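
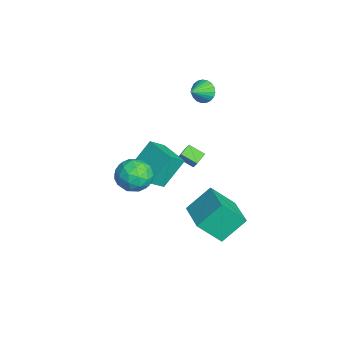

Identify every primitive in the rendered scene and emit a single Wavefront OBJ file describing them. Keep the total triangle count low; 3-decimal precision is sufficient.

v -3.94 0.493 -1.022
v -3.472 0.654 -0.356
v -3.527 1.313 -1.51
v -3.059 1.474 -0.844
v -3.361 0.026 -1.316
v -2.893 0.187 -0.65
v -2.948 0.846 -1.804
v -2.48 1.007 -1.138
v 1.003 0.088 -1.869
v 0.602 1.38 -0.637
v 0.991 1.37 -3.217
v 0.589 2.662 -1.984
v 3.091 0.438 -1.556
v 2.689 1.73 -0.323
v 3.078 1.72 -2.903
v 2.677 3.012 -1.671
v -3.862 1.429 3.619
v -3.345 1.551 3.075
v -3.118 0.691 4.161
v -3.275 1.776 3.285
v -3.306 1.942 3.552
v -3.433 2.019 3.831
v -3.634 1.993 4.074
v -3.875 1.87 4.237
v -4.114 1.671 4.294
v -4.309 1.43 4.234
v -4.427 1.189 4.067
v -4.447 0.989 3.823
v -4.366 0.865 3.544
v -4.198 0.838 3.278
v -3.972 0.914 3.07
v -3.727 1.079 2.958
v -3.505 1.304 2.959
v 2.288 -2.453 3.091
v 2.96 -1.717 2.755
v 3.42 -3.663 2.705
v 4.092 -2.927 2.369
v 3.868 -3.006 3.393
v 3.168 -2.259 3.632
v 3.212 -3.121 1.828
v 2.512 -2.374 2.067
v 3.531 -2.13 1.975
v 3.936 -2.059 2.942
v 2.444 -3.321 2.518
v 2.849 -3.25 3.485
v 2.525 -1.979 2.957
v 3.855 -3.401 2.503
v 3.724 -3.448 3.105
v 4.119 -3.015 2.908
v 2.647 -2.297 3.472
v 3.042 -1.865 3.275
v 3.576 -2.623 3.65
v 3.338 -3.515 2.185
v 3.733 -3.083 1.988
v 2.261 -2.365 2.552
v 2.656 -1.932 2.355
v 2.804 -2.757 1.81
v 3.255 -1.789 2.301
v 3.92 -2.5 2.074
v 3.403 -2.614 1.756
v 2.992 -2.175 1.896
v 3.493 -1.747 2.87
v 4.159 -2.458 2.642
v 4.027 -2.505 3.244
v 3.616 -2.066 3.385
v 3.829 -1.99 2.411
v 2.221 -2.922 2.818
v 2.887 -3.633 2.59
v 2.764 -3.314 2.075
v 2.353 -2.875 2.216
v 2.46 -2.88 3.386
v 3.125 -3.591 3.159
v 3.388 -3.205 3.564
v 2.977 -2.766 3.704
v 2.551 -3.39 3.049
v -3.401 -1.764 -2.278
v -3.984 -0.617 -0.708
v -1.79 -0.82 -2.369
v -2.373 0.327 -0.799
v -2.887 -2.567 -1.501
v -3.47 -1.42 0.069
v -1.276 -1.623 -1.592
v -1.859 -0.476 -0.022
f 2 4 1
f 5 2 1
f 1 4 3
f 3 5 1
f 2 8 4
f 6 2 5
f 6 8 2
f 4 8 3
f 7 5 3
f 3 8 7
f 7 6 5
f 8 6 7
f 10 12 9
f 13 10 9
f 9 12 11
f 11 13 9
f 10 16 12
f 14 10 13
f 14 16 10
f 12 16 11
f 15 13 11
f 11 16 15
f 15 14 13
f 16 14 15
f 18 17 20
f 18 20 19
f 20 17 21
f 20 21 19
f 21 17 22
f 21 22 19
f 22 17 23
f 22 23 19
f 23 17 24
f 23 24 19
f 24 17 25
f 24 25 19
f 25 17 26
f 25 26 19
f 26 17 27
f 26 27 19
f 27 17 28
f 27 28 19
f 28 17 29
f 28 29 19
f 29 17 30
f 29 30 19
f 30 17 31
f 30 31 19
f 31 17 32
f 31 32 19
f 32 17 33
f 32 33 19
f 33 17 18
f 33 18 19
f 34 71 50
f 71 45 74
f 50 74 39
f 71 74 50
f 34 50 46
f 50 39 51
f 46 51 35
f 50 51 46
f 34 46 55
f 46 35 56
f 55 56 41
f 46 56 55
f 34 55 67
f 55 41 70
f 67 70 44
f 55 70 67
f 34 67 71
f 67 44 75
f 71 75 45
f 67 75 71
f 35 51 62
f 51 39 65
f 62 65 43
f 51 65 62
f 39 74 52
f 74 45 73
f 52 73 38
f 74 73 52
f 45 75 72
f 75 44 68
f 72 68 36
f 75 68 72
f 44 70 69
f 70 41 57
f 69 57 40
f 70 57 69
f 41 56 61
f 56 35 58
f 61 58 42
f 56 58 61
f 37 63 49
f 63 43 64
f 49 64 38
f 63 64 49
f 37 49 47
f 49 38 48
f 47 48 36
f 49 48 47
f 37 47 54
f 47 36 53
f 54 53 40
f 47 53 54
f 37 54 59
f 54 40 60
f 59 60 42
f 54 60 59
f 37 59 63
f 59 42 66
f 63 66 43
f 59 66 63
f 38 64 52
f 64 43 65
f 52 65 39
f 64 65 52
f 36 48 72
f 48 38 73
f 72 73 45
f 48 73 72
f 40 53 69
f 53 36 68
f 69 68 44
f 53 68 69
f 42 60 61
f 60 40 57
f 61 57 41
f 60 57 61
f 43 66 62
f 66 42 58
f 62 58 35
f 66 58 62
f 77 79 76
f 80 77 76
f 76 79 78
f 78 80 76
f 77 83 79
f 81 77 80
f 81 83 77
f 79 83 78
f 82 80 78
f 78 83 82
f 82 81 80
f 83 81 82



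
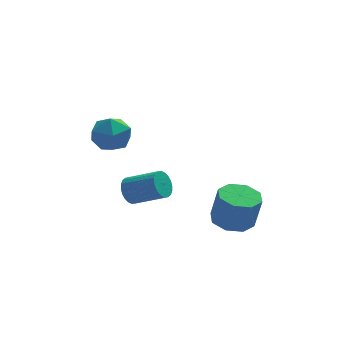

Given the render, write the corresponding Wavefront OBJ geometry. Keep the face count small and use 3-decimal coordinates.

v -4.313 0.378 2.785
v -3.222 0.438 2.822
v -4.198 -1.098 1.818
v -3.107 -1.038 1.855
v -3.673 -1.271 2.761
v -3.744 -0.358 3.359
v -3.676 -0.302 1.281
v -3.747 0.611 1.879
v -2.828 0.018 1.893
v -2.826 -0.581 2.807
v -4.594 -0.079 1.833
v -4.592 -0.678 2.747
v 1.762 -0.923 -3.336
v 2.743 -0.518 -3.468
v 3.059 -0.711 -1.717
v 2.078 -1.117 -1.584
v 2.185 0.059 -3.304
v 2.501 -0.134 -1.552
v 1.379 0.06 -3.158
v 1.695 -0.133 -1.407
v 0.798 -0.515 -3.117
v 1.114 -0.708 -1.365
v 0.781 -1.329 -3.203
v 1.097 -1.522 -1.452
v 1.339 -1.906 -3.368
v 1.655 -2.099 -1.616
v 2.145 -1.907 -3.513
v 2.461 -2.1 -1.762
v 2.726 -1.332 -3.555
v 3.042 -1.525 -1.803
v -2.804 1.037 -2.365
v -2.35 1.488 -2.811
v -0.863 0.794 -2.001
v -1.316 0.343 -1.555
v -2.396 1.669 -2.571
v -0.909 0.976 -1.761
v -2.505 1.754 -2.299
v -1.017 1.061 -1.49
v -2.658 1.73 -2.038
v -1.171 1.036 -1.228
v -2.834 1.6 -1.826
v -1.347 0.906 -1.016
v -3.005 1.385 -1.696
v -1.518 0.691 -0.887
v -3.146 1.116 -1.668
v -1.659 0.422 -0.859
v -3.234 0.836 -1.746
v -1.747 0.142 -0.937
v -3.257 0.586 -1.919
v -1.77 -0.108 -1.109
v -3.211 0.404 -2.159
v -1.724 -0.289 -1.349
v -3.103 0.319 -2.43
v -1.615 -0.374 -1.621
v -2.949 0.344 -2.692
v -1.462 -0.35 -1.882
v -2.773 0.474 -2.904
v -1.286 -0.22 -2.094
v -2.602 0.689 -3.033
v -1.115 -0.005 -2.224
v -2.461 0.958 -3.061
v -0.974 0.264 -2.252
v -2.373 1.238 -2.983
v -0.886 0.544 -2.174
f 1 12 6
f 1 6 2
f 1 2 8
f 1 8 11
f 1 11 12
f 2 6 10
f 6 12 5
f 12 11 3
f 11 8 7
f 8 2 9
f 4 10 5
f 4 5 3
f 4 3 7
f 4 7 9
f 4 9 10
f 5 10 6
f 3 5 12
f 7 3 11
f 9 7 8
f 10 9 2
f 14 13 17
f 14 17 15
f 15 17 18
f 15 18 16
f 17 13 19
f 17 19 18
f 18 19 20
f 18 20 16
f 19 13 21
f 19 21 20
f 20 21 22
f 20 22 16
f 21 13 23
f 21 23 22
f 22 23 24
f 22 24 16
f 23 13 25
f 23 25 24
f 24 25 26
f 24 26 16
f 25 13 27
f 25 27 26
f 26 27 28
f 26 28 16
f 27 13 29
f 27 29 28
f 28 29 30
f 28 30 16
f 29 13 14
f 29 14 30
f 30 14 15
f 30 15 16
f 32 31 35
f 32 35 33
f 33 35 36
f 33 36 34
f 35 31 37
f 35 37 36
f 36 37 38
f 36 38 34
f 37 31 39
f 37 39 38
f 38 39 40
f 38 40 34
f 39 31 41
f 39 41 40
f 40 41 42
f 40 42 34
f 41 31 43
f 41 43 42
f 42 43 44
f 42 44 34
f 43 31 45
f 43 45 44
f 44 45 46
f 44 46 34
f 45 31 47
f 45 47 46
f 46 47 48
f 46 48 34
f 47 31 49
f 47 49 48
f 48 49 50
f 48 50 34
f 49 31 51
f 49 51 50
f 50 51 52
f 50 52 34
f 51 31 53
f 51 53 52
f 52 53 54
f 52 54 34
f 53 31 55
f 53 55 54
f 54 55 56
f 54 56 34
f 55 31 57
f 55 57 56
f 56 57 58
f 56 58 34
f 57 31 59
f 57 59 58
f 58 59 60
f 58 60 34
f 59 31 61
f 59 61 60
f 60 61 62
f 60 62 34
f 61 31 63
f 61 63 62
f 62 63 64
f 62 64 34
f 63 31 32
f 63 32 64
f 64 32 33
f 64 33 34



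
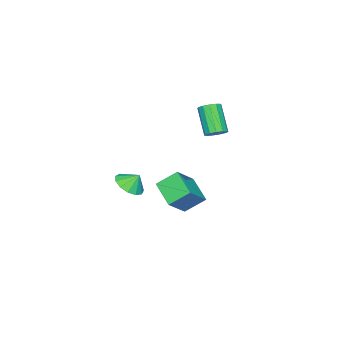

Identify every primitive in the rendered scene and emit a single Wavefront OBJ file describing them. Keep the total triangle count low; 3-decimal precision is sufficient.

v -1.262 4.274 3.035
v -0.629 3.883 3.126
v -1.524 2.815 4.775
v -2.158 3.206 4.685
v -0.592 4.227 3.368
v -1.488 3.158 5.018
v -0.768 4.586 3.505
v -1.664 3.517 5.155
v -1.101 4.846 3.493
v -1.997 3.777 5.143
v -1.485 4.925 3.335
v -2.381 3.856 4.985
v -1.799 4.797 3.082
v -2.694 3.728 4.732
v -1.942 4.503 2.814
v -2.837 3.434 4.464
v -1.869 4.136 2.616
v -2.764 3.068 4.266
v -1.604 3.814 2.552
v -2.499 2.745 4.201
v -1.23 3.638 2.64
v -2.125 2.569 4.29
v -0.867 3.664 2.854
v -1.762 2.595 4.504
v -2.477 2.828 -4.103
v -3.428 1.255 -3.242
v -0.882 2.657 -2.657
v -1.833 1.084 -1.795
v -1.647 1.756 -5.145
v -2.598 0.183 -4.283
v -0.052 1.585 -3.698
v -1.003 0.012 -2.837
v 2.432 0.357 -0.924
v 3.22 -0.112 -0.374
v 2.148 0.923 -0.036
v 3.456 0.387 -0.616
v 3.366 0.877 -0.957
v 2.98 1.202 -1.286
v 2.42 1.258 -1.501
v 1.863 1.029 -1.533
v 1.487 0.587 -1.371
v 1.41 0.071 -1.067
v 1.658 -0.353 -0.718
v 2.152 -0.552 -0.434
v 2.734 -0.462 -0.306
f 2 1 5
f 2 5 3
f 3 5 6
f 3 6 4
f 5 1 7
f 5 7 6
f 6 7 8
f 6 8 4
f 7 1 9
f 7 9 8
f 8 9 10
f 8 10 4
f 9 1 11
f 9 11 10
f 10 11 12
f 10 12 4
f 11 1 13
f 11 13 12
f 12 13 14
f 12 14 4
f 13 1 15
f 13 15 14
f 14 15 16
f 14 16 4
f 15 1 17
f 15 17 16
f 16 17 18
f 16 18 4
f 17 1 19
f 17 19 18
f 18 19 20
f 18 20 4
f 19 1 21
f 19 21 20
f 20 21 22
f 20 22 4
f 21 1 23
f 21 23 22
f 22 23 24
f 22 24 4
f 23 1 2
f 23 2 24
f 24 2 3
f 24 3 4
f 26 28 25
f 29 26 25
f 25 28 27
f 27 29 25
f 26 32 28
f 30 26 29
f 30 32 26
f 28 32 27
f 31 29 27
f 27 32 31
f 31 30 29
f 32 30 31
f 34 33 36
f 34 36 35
f 36 33 37
f 36 37 35
f 37 33 38
f 37 38 35
f 38 33 39
f 38 39 35
f 39 33 40
f 39 40 35
f 40 33 41
f 40 41 35
f 41 33 42
f 41 42 35
f 42 33 43
f 42 43 35
f 43 33 44
f 43 44 35
f 44 33 45
f 44 45 35
f 45 33 34
f 45 34 35



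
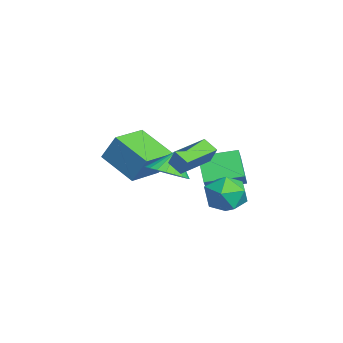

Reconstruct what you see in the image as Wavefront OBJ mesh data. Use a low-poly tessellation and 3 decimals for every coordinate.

v -4.656 -0.254 -2.203
v -3.889 -0.417 -1.389
v -4.643 1.572 -1.849
v -3.875 1.409 -1.036
v -3.445 -0.049 -3.304
v -2.677 -0.212 -2.491
v -3.431 1.777 -2.951
v -2.664 1.614 -2.137
v 0.514 0.769 -1.707
v 1.373 1.427 -1.737
v 1.447 -0.407 -0.803
v 2.306 0.251 -0.833
v 1.44 0.518 -0.24
v 0.863 1.245 -0.799
v 1.957 -0.225 -1.741
v 1.38 0.502 -2.3
v 2.265 0.813 -1.758
v 1.945 1.272 -0.831
v 0.875 -0.252 -1.709
v 0.555 0.207 -0.782
v -0.517 -1.918 -0.877
v 0.42 -1.606 -0.551
v -1.043 -1.482 0.217
v 0.29 -1.275 -0.746
v 0.036 -1.042 -0.961
v -0.301 -0.942 -1.163
v -0.671 -0.991 -1.321
v -1.018 -1.181 -1.412
v -1.288 -1.484 -1.422
v -1.441 -1.852 -1.348
v -1.454 -2.231 -1.203
v -1.323 -2.562 -1.008
v -1.07 -2.795 -0.793
v -0.732 -2.895 -0.591
v -0.362 -2.846 -0.432
v -0.015 -2.655 -0.341
v 0.255 -2.353 -0.332
v 0.408 -1.984 -0.405
v -4.992 -3.545 -1.386
v -4.636 -2.903 -0.032
v -3.764 -2.188 -2.352
v -3.408 -1.546 -0.998
v -3.512 -4.754 -1.202
v -3.156 -4.112 0.152
v -2.284 -3.397 -2.168
v -1.928 -2.755 -0.814
v 1.475 -1.394 -0.009
v 0.973 -1.901 0.415
v 0.354 -0.096 0.219
v -0.148 -0.603 0.643
v 1.948 -1.137 0.857
v 1.446 -1.644 1.281
v 0.827 0.161 1.085
v 0.325 -0.346 1.509
f 2 4 1
f 5 2 1
f 1 4 3
f 3 5 1
f 2 8 4
f 6 2 5
f 6 8 2
f 4 8 3
f 7 5 3
f 3 8 7
f 7 6 5
f 8 6 7
f 9 20 14
f 9 14 10
f 9 10 16
f 9 16 19
f 9 19 20
f 10 14 18
f 14 20 13
f 20 19 11
f 19 16 15
f 16 10 17
f 12 18 13
f 12 13 11
f 12 11 15
f 12 15 17
f 12 17 18
f 13 18 14
f 11 13 20
f 15 11 19
f 17 15 16
f 18 17 10
f 22 21 24
f 22 24 23
f 24 21 25
f 24 25 23
f 25 21 26
f 25 26 23
f 26 21 27
f 26 27 23
f 27 21 28
f 27 28 23
f 28 21 29
f 28 29 23
f 29 21 30
f 29 30 23
f 30 21 31
f 30 31 23
f 31 21 32
f 31 32 23
f 32 21 33
f 32 33 23
f 33 21 34
f 33 34 23
f 34 21 35
f 34 35 23
f 35 21 36
f 35 36 23
f 36 21 37
f 36 37 23
f 37 21 38
f 37 38 23
f 38 21 22
f 38 22 23
f 40 42 39
f 43 40 39
f 39 42 41
f 41 43 39
f 40 46 42
f 44 40 43
f 44 46 40
f 42 46 41
f 45 43 41
f 41 46 45
f 45 44 43
f 46 44 45
f 48 50 47
f 51 48 47
f 47 50 49
f 49 51 47
f 48 54 50
f 52 48 51
f 52 54 48
f 50 54 49
f 53 51 49
f 49 54 53
f 53 52 51
f 54 52 53



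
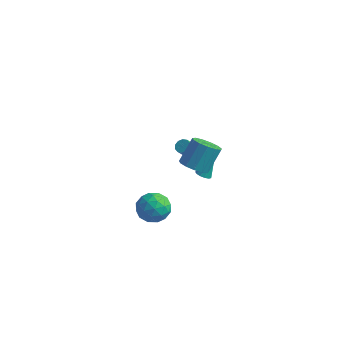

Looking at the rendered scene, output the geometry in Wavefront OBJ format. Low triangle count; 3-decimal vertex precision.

v -2.81 4.469 -2.171
v -2.338 4.278 -2.276
v -2.518 3 -0.775
v -2.99 3.191 -0.669
v -2.303 4.52 -2.067
v -2.483 3.241 -0.566
v -2.462 4.741 -1.897
v -2.642 3.463 -0.396
v -2.753 4.859 -1.832
v -2.933 3.581 -0.33
v -3.067 4.828 -1.896
v -3.247 3.55 -0.394
v -3.282 4.66 -2.065
v -3.462 3.382 -0.564
v -3.317 4.419 -2.274
v -3.497 3.14 -0.773
v -3.158 4.197 -2.444
v -3.338 2.919 -0.943
v -2.867 4.079 -2.51
v -3.047 2.801 -1.008
v -2.553 4.11 -2.446
v -2.733 2.832 -0.944
v -0.748 2.303 -1.686
v -0.379 1.951 -1.585
v -0.452 3.017 -0.274
v -0.246 2.172 -1.725
v -0.273 2.434 -1.852
v -0.45 2.655 -1.927
v -0.722 2.764 -1.925
v -1.002 2.727 -1.847
v -1.202 2.555 -1.719
v -1.257 2.303 -1.58
v -1.15 2.051 -1.475
v -0.916 1.879 -1.437
v -0.629 1.842 -1.478
v 0.39 -0.108 1.015
v 0.917 -0.773 1.396
v 1.097 0.222 2.885
v 0.57 0.888 2.505
v 1.245 -0.452 1.143
v 1.424 0.543 2.632
v 1.301 -0.022 0.848
v 1.481 0.973 2.338
v 1.068 0.381 0.607
v 1.248 1.376 2.096
v 0.62 0.629 0.496
v 0.8 1.624 1.985
v 0.099 0.643 0.549
v 0.279 1.638 2.038
v -0.33 0.419 0.751
v -0.15 1.414 2.24
v -0.53 0.027 1.036
v -0.35 1.022 2.525
v -0.438 -0.407 1.315
v -0.258 0.588 2.804
v -0.083 -0.746 1.499
v 0.097 0.249 2.988
v 0.422 -0.882 1.529
v 0.602 0.113 3.018
v -0.164 -2.946 -0.293
v 0.786 -3.039 -0.781
v -0.006 -4.561 0.321
v 0.944 -4.654 -0.167
v 0.833 -3.991 0.669
v 0.735 -2.993 0.289
v 0.045 -4.607 -0.749
v -0.053 -3.609 -1.129
v 0.915 -4.065 -1.063
v 1.403 -3.684 -0.187
v -0.623 -3.916 -0.273
v -0.135 -3.535 0.603
v 0.297 -2.851 -0.591
v 0.483 -4.749 0.131
v 0.418 -4.36 0.622
v 0.977 -4.414 0.335
v 0.267 -2.824 0.038
v 0.826 -2.878 -0.249
v 0.854 -3.438 0.603
v -0.046 -4.722 -0.211
v 0.513 -4.776 -0.498
v -0.197 -3.186 -0.795
v 0.362 -3.24 -1.082
v -0.074 -4.162 -1.063
v 0.931 -3.508 -1.044
v 1.025 -4.458 -0.683
v 0.496 -4.431 -1.025
v 0.438 -3.844 -1.248
v 1.218 -3.284 -0.529
v 1.311 -4.234 -0.168
v 1.246 -3.844 0.323
v 1.188 -3.257 0.1
v 1.294 -3.888 -0.695
v -0.531 -3.366 -0.292
v -0.438 -4.316 0.069
v -0.408 -4.343 -0.56
v -0.466 -3.756 -0.783
v -0.245 -3.142 0.223
v -0.151 -4.092 0.584
v 0.342 -3.756 0.788
v 0.284 -3.169 0.565
v -0.514 -3.712 0.235
f 2 1 5
f 2 5 3
f 3 5 6
f 3 6 4
f 5 1 7
f 5 7 6
f 6 7 8
f 6 8 4
f 7 1 9
f 7 9 8
f 8 9 10
f 8 10 4
f 9 1 11
f 9 11 10
f 10 11 12
f 10 12 4
f 11 1 13
f 11 13 12
f 12 13 14
f 12 14 4
f 13 1 15
f 13 15 14
f 14 15 16
f 14 16 4
f 15 1 17
f 15 17 16
f 16 17 18
f 16 18 4
f 17 1 19
f 17 19 18
f 18 19 20
f 18 20 4
f 19 1 21
f 19 21 20
f 20 21 22
f 20 22 4
f 21 1 2
f 21 2 22
f 22 2 3
f 22 3 4
f 24 23 26
f 24 26 25
f 26 23 27
f 26 27 25
f 27 23 28
f 27 28 25
f 28 23 29
f 28 29 25
f 29 23 30
f 29 30 25
f 30 23 31
f 30 31 25
f 31 23 32
f 31 32 25
f 32 23 33
f 32 33 25
f 33 23 34
f 33 34 25
f 34 23 35
f 34 35 25
f 35 23 24
f 35 24 25
f 37 36 40
f 37 40 38
f 38 40 41
f 38 41 39
f 40 36 42
f 40 42 41
f 41 42 43
f 41 43 39
f 42 36 44
f 42 44 43
f 43 44 45
f 43 45 39
f 44 36 46
f 44 46 45
f 45 46 47
f 45 47 39
f 46 36 48
f 46 48 47
f 47 48 49
f 47 49 39
f 48 36 50
f 48 50 49
f 49 50 51
f 49 51 39
f 50 36 52
f 50 52 51
f 51 52 53
f 51 53 39
f 52 36 54
f 52 54 53
f 53 54 55
f 53 55 39
f 54 36 56
f 54 56 55
f 55 56 57
f 55 57 39
f 56 36 58
f 56 58 57
f 57 58 59
f 57 59 39
f 58 36 37
f 58 37 59
f 59 37 38
f 59 38 39
f 60 97 76
f 97 71 100
f 76 100 65
f 97 100 76
f 60 76 72
f 76 65 77
f 72 77 61
f 76 77 72
f 60 72 81
f 72 61 82
f 81 82 67
f 72 82 81
f 60 81 93
f 81 67 96
f 93 96 70
f 81 96 93
f 60 93 97
f 93 70 101
f 97 101 71
f 93 101 97
f 61 77 88
f 77 65 91
f 88 91 69
f 77 91 88
f 65 100 78
f 100 71 99
f 78 99 64
f 100 99 78
f 71 101 98
f 101 70 94
f 98 94 62
f 101 94 98
f 70 96 95
f 96 67 83
f 95 83 66
f 96 83 95
f 67 82 87
f 82 61 84
f 87 84 68
f 82 84 87
f 63 89 75
f 89 69 90
f 75 90 64
f 89 90 75
f 63 75 73
f 75 64 74
f 73 74 62
f 75 74 73
f 63 73 80
f 73 62 79
f 80 79 66
f 73 79 80
f 63 80 85
f 80 66 86
f 85 86 68
f 80 86 85
f 63 85 89
f 85 68 92
f 89 92 69
f 85 92 89
f 64 90 78
f 90 69 91
f 78 91 65
f 90 91 78
f 62 74 98
f 74 64 99
f 98 99 71
f 74 99 98
f 66 79 95
f 79 62 94
f 95 94 70
f 79 94 95
f 68 86 87
f 86 66 83
f 87 83 67
f 86 83 87
f 69 92 88
f 92 68 84
f 88 84 61
f 92 84 88



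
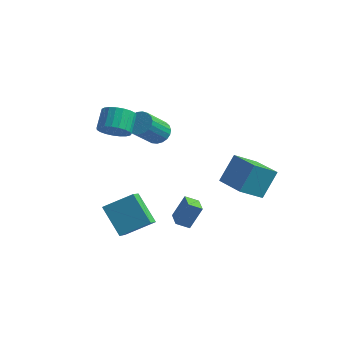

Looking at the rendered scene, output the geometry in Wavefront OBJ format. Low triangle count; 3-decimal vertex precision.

v -2.413 -2.878 -1.825
v -2.011 -4.058 -1.01
v -1.169 -1.887 -1.004
v -0.767 -3.067 -0.188
v -1.073 -3.393 -3.232
v -0.671 -4.573 -2.416
v 0.171 -2.402 -2.41
v 0.573 -3.582 -1.595
v 0.724 -1.328 -3.029
v 1.152 -0.747 -1.737
v -0.001 -0.437 -3.19
v 0.427 0.144 -1.898
v 1.333 -0.904 -3.422
v 1.761 -0.323 -2.13
v 0.608 -0.013 -3.583
v 1.036 0.568 -2.291
v -2.735 -1.661 3.122
v -2.076 -1.147 2.737
v -2.367 -0.164 3.553
v -3.025 -0.679 3.938
v -2.381 -1.06 2.523
v -2.671 -0.077 3.339
v -2.747 -1.076 2.412
v -3.037 -0.093 3.228
v -3.111 -1.194 2.425
v -3.401 -0.211 3.241
v -3.41 -1.392 2.558
v -3.7 -0.409 3.374
v -3.592 -1.637 2.788
v -3.882 -0.654 3.604
v -3.626 -1.887 3.076
v -3.916 -0.904 3.892
v -3.506 -2.097 3.372
v -3.796 -1.114 4.188
v -3.252 -2.232 3.625
v -3.543 -1.249 4.441
v -2.909 -2.268 3.791
v -3.2 -1.285 4.607
v -2.536 -2.2 3.841
v -2.827 -1.217 4.657
v -2.198 -2.038 3.767
v -2.488 -1.055 4.583
v -1.952 -1.811 3.581
v -2.242 -0.829 4.397
v -1.841 -1.559 3.316
v -2.132 -0.576 4.132
v -1.885 -1.324 3.017
v -2.176 -0.341 3.833
v -3.18 3.5 0.018
v -2.47 3.697 0.329
v -2.71 2.156 1.852
v -3.42 1.96 1.542
v -2.676 3.896 0.498
v -2.916 2.355 2.021
v -2.97 4.026 0.583
v -3.21 2.486 2.107
v -3.3 4.066 0.571
v -3.54 2.525 2.095
v -3.609 4.008 0.464
v -3.849 2.467 1.987
v -3.844 3.862 0.279
v -4.084 2.321 1.802
v -3.965 3.653 0.049
v -4.205 2.112 1.573
v -3.949 3.418 -0.186
v -4.189 1.878 1.338
v -3.801 3.198 -0.386
v -4.041 1.657 1.138
v -3.545 3.029 -0.516
v -3.785 1.489 1.008
v -3.226 2.943 -0.553
v -3.466 1.402 0.97
v -2.899 2.952 -0.492
v -3.139 1.411 1.031
v -2.621 3.056 -0.343
v -2.861 1.516 1.181
v -2.439 3.238 -0.131
v -2.679 1.697 1.393
v -2.386 3.464 0.107
v -2.626 1.923 1.63
v 1.771 1.427 -0.965
v 2.08 2.45 0.533
v 2.504 2.609 -1.924
v 2.814 3.632 -0.427
v 3.426 0.588 -0.733
v 3.736 1.611 0.764
v 4.16 1.77 -1.693
v 4.469 2.793 -0.195
f 2 4 1
f 5 2 1
f 1 4 3
f 3 5 1
f 2 8 4
f 6 2 5
f 6 8 2
f 4 8 3
f 7 5 3
f 3 8 7
f 7 6 5
f 8 6 7
f 10 12 9
f 13 10 9
f 9 12 11
f 11 13 9
f 10 16 12
f 14 10 13
f 14 16 10
f 12 16 11
f 15 13 11
f 11 16 15
f 15 14 13
f 16 14 15
f 18 17 21
f 18 21 19
f 19 21 22
f 19 22 20
f 21 17 23
f 21 23 22
f 22 23 24
f 22 24 20
f 23 17 25
f 23 25 24
f 24 25 26
f 24 26 20
f 25 17 27
f 25 27 26
f 26 27 28
f 26 28 20
f 27 17 29
f 27 29 28
f 28 29 30
f 28 30 20
f 29 17 31
f 29 31 30
f 30 31 32
f 30 32 20
f 31 17 33
f 31 33 32
f 32 33 34
f 32 34 20
f 33 17 35
f 33 35 34
f 34 35 36
f 34 36 20
f 35 17 37
f 35 37 36
f 36 37 38
f 36 38 20
f 37 17 39
f 37 39 38
f 38 39 40
f 38 40 20
f 39 17 41
f 39 41 40
f 40 41 42
f 40 42 20
f 41 17 43
f 41 43 42
f 42 43 44
f 42 44 20
f 43 17 45
f 43 45 44
f 44 45 46
f 44 46 20
f 45 17 47
f 45 47 46
f 46 47 48
f 46 48 20
f 47 17 18
f 47 18 48
f 48 18 19
f 48 19 20
f 50 49 53
f 50 53 51
f 51 53 54
f 51 54 52
f 53 49 55
f 53 55 54
f 54 55 56
f 54 56 52
f 55 49 57
f 55 57 56
f 56 57 58
f 56 58 52
f 57 49 59
f 57 59 58
f 58 59 60
f 58 60 52
f 59 49 61
f 59 61 60
f 60 61 62
f 60 62 52
f 61 49 63
f 61 63 62
f 62 63 64
f 62 64 52
f 63 49 65
f 63 65 64
f 64 65 66
f 64 66 52
f 65 49 67
f 65 67 66
f 66 67 68
f 66 68 52
f 67 49 69
f 67 69 68
f 68 69 70
f 68 70 52
f 69 49 71
f 69 71 70
f 70 71 72
f 70 72 52
f 71 49 73
f 71 73 72
f 72 73 74
f 72 74 52
f 73 49 75
f 73 75 74
f 74 75 76
f 74 76 52
f 75 49 77
f 75 77 76
f 76 77 78
f 76 78 52
f 77 49 79
f 77 79 78
f 78 79 80
f 78 80 52
f 79 49 50
f 79 50 80
f 80 50 51
f 80 51 52
f 82 84 81
f 85 82 81
f 81 84 83
f 83 85 81
f 82 88 84
f 86 82 85
f 86 88 82
f 84 88 83
f 87 85 83
f 83 88 87
f 87 86 85
f 88 86 87



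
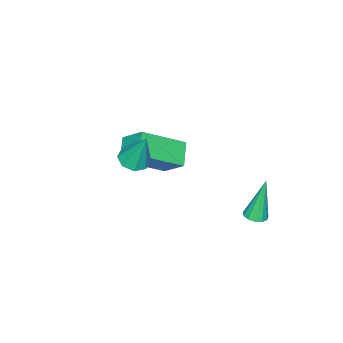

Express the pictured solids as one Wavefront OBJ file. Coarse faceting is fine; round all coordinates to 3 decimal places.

v -1.722 0.76 -4.136
v -1.306 1.021 -4.039
v -2.218 0.86 -2.284
v -1.506 1.21 -4.102
v -1.773 1.256 -4.176
v -2.025 1.145 -4.238
v -2.18 0.912 -4.267
v -2.19 0.631 -4.255
v -2.051 0.39 -4.204
v -1.808 0.268 -4.133
v -1.537 0.302 -4.062
v -1.325 0.481 -4.015
v -1.239 0.749 -4.006
v -0.962 -5.078 -2.009
v -0.948 -4.116 -1.105
v -2.386 -4 -3.133
v -2.372 -3.038 -2.229
v -0.128 -4.562 -2.571
v -0.114 -3.6 -1.667
v -1.552 -3.484 -3.695
v -1.538 -2.522 -2.791
v 1.299 -2.716 -0.262
v 1.947 -2.765 -0.252
v 1.321 -2.104 1.302
v 1.792 -2.324 -0.423
v 1.348 -2.113 -0.499
v 0.875 -2.255 -0.437
v 0.651 -2.667 -0.272
v 0.806 -3.108 -0.102
v 1.25 -3.319 -0.025
v 1.722 -3.177 -0.088
f 2 1 4
f 2 4 3
f 4 1 5
f 4 5 3
f 5 1 6
f 5 6 3
f 6 1 7
f 6 7 3
f 7 1 8
f 7 8 3
f 8 1 9
f 8 9 3
f 9 1 10
f 9 10 3
f 10 1 11
f 10 11 3
f 11 1 12
f 11 12 3
f 12 1 13
f 12 13 3
f 13 1 2
f 13 2 3
f 15 17 14
f 18 15 14
f 14 17 16
f 16 18 14
f 15 21 17
f 19 15 18
f 19 21 15
f 17 21 16
f 20 18 16
f 16 21 20
f 20 19 18
f 21 19 20
f 23 22 25
f 23 25 24
f 25 22 26
f 25 26 24
f 26 22 27
f 26 27 24
f 27 22 28
f 27 28 24
f 28 22 29
f 28 29 24
f 29 22 30
f 29 30 24
f 30 22 31
f 30 31 24
f 31 22 23
f 31 23 24



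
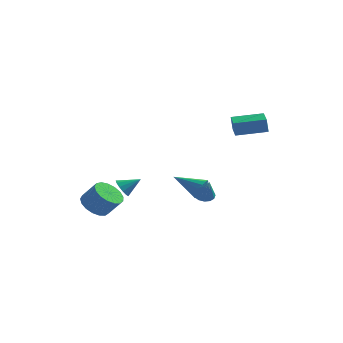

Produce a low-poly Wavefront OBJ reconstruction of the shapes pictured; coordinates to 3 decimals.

v -3.953 -3.511 -2.574
v -3.157 -3.333 -3.219
v -2.231 -3.392 -2.091
v -3.027 -3.569 -1.446
v -3.299 -2.878 -3.078
v -2.373 -2.937 -1.95
v -3.592 -2.567 -2.821
v -2.666 -2.626 -1.694
v -3.967 -2.473 -2.508
v -3.041 -2.532 -1.381
v -4.339 -2.616 -2.21
v -3.413 -2.675 -1.083
v -4.623 -2.964 -1.995
v -3.697 -3.023 -0.868
v -4.753 -3.438 -1.913
v -3.827 -3.496 -0.786
v -4.7 -3.928 -1.982
v -3.774 -3.986 -0.855
v -4.476 -4.322 -2.187
v -3.549 -4.381 -1.059
v -4.132 -4.531 -2.48
v -3.206 -4.59 -1.353
v -3.747 -4.506 -2.795
v -2.821 -4.564 -1.668
v -3.409 -4.253 -3.059
v -2.483 -4.311 -1.932
v -3.196 -3.83 -3.212
v -2.27 -3.888 -2.085
v -3.834 1.151 -2.966
v -3.503 1.359 -3.582
v -2.786 1.589 -2.254
v -3.724 1.682 -3.455
v -3.98 1.835 -3.172
v -4.19 1.772 -2.824
v -4.287 1.511 -2.521
v -4.239 1.136 -2.359
v -4.063 0.765 -2.39
v -3.814 0.517 -2.603
v -3.572 0.47 -2.932
v -3.412 0.639 -3.271
v -3.386 0.971 -3.514
v 1.287 0.888 -2.35
v 1.603 1.154 -1.665
v -0.507 1.012 -1.57
v 1.53 1.494 -1.889
v 1.391 1.673 -2.236
v 1.224 1.641 -2.613
v 1.074 1.407 -2.921
v 0.981 1.034 -3.075
v 0.97 0.622 -3.035
v 1.044 0.282 -2.812
v 1.183 0.103 -2.465
v 1.349 0.135 -2.087
v 1.499 0.369 -1.78
v 1.592 0.742 -1.626
v 3.317 1.023 2.269
v 3.212 0.931 3.269
v 2.821 2.266 2.331
v 2.717 2.174 3.332
v 5.163 1.746 2.528
v 5.059 1.654 3.529
v 4.668 2.989 2.591
v 4.563 2.897 3.591
v 2.552 -2.946 -1.138
v 2.988 -2.444 -1.06
v 3.048 -3.574 0.118
v 2.701 -2.34 -0.894
v 2.374 -2.399 -0.795
v 2.095 -2.604 -0.787
v 1.938 -2.901 -0.874
v 1.946 -3.21 -1.031
v 2.116 -3.448 -1.217
v 2.403 -3.552 -1.382
v 2.73 -3.493 -1.482
v 3.009 -3.288 -1.49
v 3.166 -2.991 -1.403
v 3.158 -2.682 -1.246
f 2 1 5
f 2 5 3
f 3 5 6
f 3 6 4
f 5 1 7
f 5 7 6
f 6 7 8
f 6 8 4
f 7 1 9
f 7 9 8
f 8 9 10
f 8 10 4
f 9 1 11
f 9 11 10
f 10 11 12
f 10 12 4
f 11 1 13
f 11 13 12
f 12 13 14
f 12 14 4
f 13 1 15
f 13 15 14
f 14 15 16
f 14 16 4
f 15 1 17
f 15 17 16
f 16 17 18
f 16 18 4
f 17 1 19
f 17 19 18
f 18 19 20
f 18 20 4
f 19 1 21
f 19 21 20
f 20 21 22
f 20 22 4
f 21 1 23
f 21 23 22
f 22 23 24
f 22 24 4
f 23 1 25
f 23 25 24
f 24 25 26
f 24 26 4
f 25 1 27
f 25 27 26
f 26 27 28
f 26 28 4
f 27 1 2
f 27 2 28
f 28 2 3
f 28 3 4
f 30 29 32
f 30 32 31
f 32 29 33
f 32 33 31
f 33 29 34
f 33 34 31
f 34 29 35
f 34 35 31
f 35 29 36
f 35 36 31
f 36 29 37
f 36 37 31
f 37 29 38
f 37 38 31
f 38 29 39
f 38 39 31
f 39 29 40
f 39 40 31
f 40 29 41
f 40 41 31
f 41 29 30
f 41 30 31
f 43 42 45
f 43 45 44
f 45 42 46
f 45 46 44
f 46 42 47
f 46 47 44
f 47 42 48
f 47 48 44
f 48 42 49
f 48 49 44
f 49 42 50
f 49 50 44
f 50 42 51
f 50 51 44
f 51 42 52
f 51 52 44
f 52 42 53
f 52 53 44
f 53 42 54
f 53 54 44
f 54 42 55
f 54 55 44
f 55 42 43
f 55 43 44
f 57 59 56
f 60 57 56
f 56 59 58
f 58 60 56
f 57 63 59
f 61 57 60
f 61 63 57
f 59 63 58
f 62 60 58
f 58 63 62
f 62 61 60
f 63 61 62
f 65 64 67
f 65 67 66
f 67 64 68
f 67 68 66
f 68 64 69
f 68 69 66
f 69 64 70
f 69 70 66
f 70 64 71
f 70 71 66
f 71 64 72
f 71 72 66
f 72 64 73
f 72 73 66
f 73 64 74
f 73 74 66
f 74 64 75
f 74 75 66
f 75 64 76
f 75 76 66
f 76 64 77
f 76 77 66
f 77 64 65
f 77 65 66



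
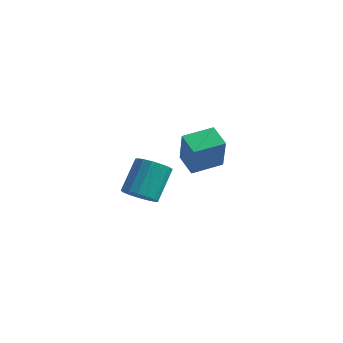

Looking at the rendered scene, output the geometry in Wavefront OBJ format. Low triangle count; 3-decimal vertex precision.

v 2.936 -1.318 1.036
v 3.309 -1.861 2.945
v 1.969 -0.581 1.434
v 2.341 -1.124 3.344
v 3.979 -0.036 1.196
v 4.351 -0.579 3.106
v 3.011 0.701 1.595
v 3.384 0.158 3.504
v -1.456 1.859 -3.962
v -0.64 2.258 -4.405
v -0.589 3.8 -2.921
v -1.404 3.401 -2.478
v -1.011 2.48 -4.622
v -0.959 4.022 -3.139
v -1.483 2.56 -4.689
v -1.431 4.101 -3.205
v -1.949 2.479 -4.589
v -1.897 4.021 -3.105
v -2.302 2.256 -4.345
v -2.25 3.798 -2.862
v -2.461 1.942 -4.013
v -2.409 3.484 -2.53
v -2.39 1.61 -3.67
v -2.338 3.151 -2.187
v -2.105 1.334 -3.393
v -2.053 2.876 -1.91
v -1.671 1.179 -3.247
v -1.62 2.72 -1.764
v -1.188 1.179 -3.264
v -1.136 2.721 -1.781
v -0.766 1.336 -3.441
v -0.715 2.877 -1.958
v -0.502 1.612 -3.738
v -0.451 3.154 -2.254
v -0.457 1.945 -4.085
v -0.405 3.486 -2.602
f 2 4 1
f 5 2 1
f 1 4 3
f 3 5 1
f 2 8 4
f 6 2 5
f 6 8 2
f 4 8 3
f 7 5 3
f 3 8 7
f 7 6 5
f 8 6 7
f 10 9 13
f 10 13 11
f 11 13 14
f 11 14 12
f 13 9 15
f 13 15 14
f 14 15 16
f 14 16 12
f 15 9 17
f 15 17 16
f 16 17 18
f 16 18 12
f 17 9 19
f 17 19 18
f 18 19 20
f 18 20 12
f 19 9 21
f 19 21 20
f 20 21 22
f 20 22 12
f 21 9 23
f 21 23 22
f 22 23 24
f 22 24 12
f 23 9 25
f 23 25 24
f 24 25 26
f 24 26 12
f 25 9 27
f 25 27 26
f 26 27 28
f 26 28 12
f 27 9 29
f 27 29 28
f 28 29 30
f 28 30 12
f 29 9 31
f 29 31 30
f 30 31 32
f 30 32 12
f 31 9 33
f 31 33 32
f 32 33 34
f 32 34 12
f 33 9 35
f 33 35 34
f 34 35 36
f 34 36 12
f 35 9 10
f 35 10 36
f 36 10 11
f 36 11 12



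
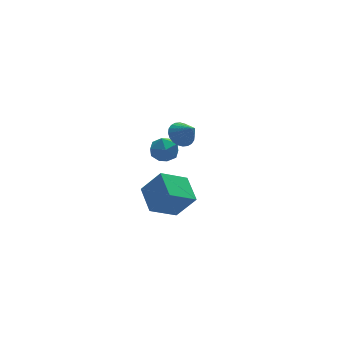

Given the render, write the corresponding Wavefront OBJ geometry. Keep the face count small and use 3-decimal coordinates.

v -2.087 2.438 -0.725
v -1.53 1.87 -0.576
v -2.97 1.75 -0.044
v -2.413 1.182 0.105
v -2.347 1.913 0.447
v -1.801 2.338 0.025
v -2.699 1.282 -0.645
v -2.153 1.707 -1.067
v -1.908 1.155 -0.527
v -1.69 1.546 0.148
v -2.81 2.074 -0.768
v -2.592 2.465 -0.093
v -3.058 1.662 -4.326
v -2.953 3.147 -3.768
v -1.622 1.871 -5.152
v -1.517 3.356 -4.594
v -2.243 1.124 -3.046
v -2.138 2.609 -2.488
v -0.807 1.333 -3.872
v -0.702 2.818 -3.314
v -2.139 -0.11 1.887
v -1.773 -0.455 1.386
v -1.781 -0.87 2.673
v -1.584 -0.273 1.476
v -1.479 -0.067 1.628
v -1.476 0.133 1.82
v -1.573 0.296 2.022
v -1.756 0.397 2.203
v -1.998 0.421 2.337
v -2.261 0.364 2.402
v -2.506 0.235 2.388
v -2.695 0.053 2.298
v -2.799 -0.154 2.146
v -2.803 -0.354 1.955
v -2.706 -0.516 1.753
v -2.522 -0.617 1.571
v -2.281 -0.641 1.438
v -2.017 -0.584 1.373
f 1 12 6
f 1 6 2
f 1 2 8
f 1 8 11
f 1 11 12
f 2 6 10
f 6 12 5
f 12 11 3
f 11 8 7
f 8 2 9
f 4 10 5
f 4 5 3
f 4 3 7
f 4 7 9
f 4 9 10
f 5 10 6
f 3 5 12
f 7 3 11
f 9 7 8
f 10 9 2
f 14 16 13
f 17 14 13
f 13 16 15
f 15 17 13
f 14 20 16
f 18 14 17
f 18 20 14
f 16 20 15
f 19 17 15
f 15 20 19
f 19 18 17
f 20 18 19
f 22 21 24
f 22 24 23
f 24 21 25
f 24 25 23
f 25 21 26
f 25 26 23
f 26 21 27
f 26 27 23
f 27 21 28
f 27 28 23
f 28 21 29
f 28 29 23
f 29 21 30
f 29 30 23
f 30 21 31
f 30 31 23
f 31 21 32
f 31 32 23
f 32 21 33
f 32 33 23
f 33 21 34
f 33 34 23
f 34 21 35
f 34 35 23
f 35 21 36
f 35 36 23
f 36 21 37
f 36 37 23
f 37 21 38
f 37 38 23
f 38 21 22
f 38 22 23



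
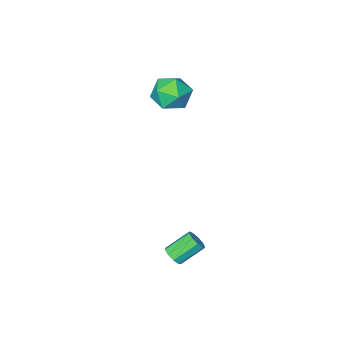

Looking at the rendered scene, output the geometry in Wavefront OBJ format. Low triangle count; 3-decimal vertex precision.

v -4.695 -3.642 3.195
v -3.985 -2.612 3.174
v -3.455 -4.468 4.566
v -2.745 -3.438 4.545
v -3.894 -3.396 5.038
v -4.66 -2.885 4.191
v -2.78 -4.195 3.549
v -3.546 -3.684 2.702
v -2.801 -2.954 3.393
v -3.49 -2.46 4.313
v -3.95 -4.62 3.427
v -4.639 -4.126 4.347
v 0.177 2.857 -3.209
v 0.502 2.611 -2.715
v -0.753 2.918 -1.737
v -1.077 3.163 -2.231
v 0.582 3.04 -2.748
v -0.673 3.347 -1.77
v 0.472 3.383 -2.996
v -0.783 3.69 -2.018
v 0.224 3.48 -3.344
v -1.03 3.787 -2.366
v -0.045 3.285 -3.629
v -1.3 3.592 -2.651
v -0.211 2.89 -3.717
v -1.465 3.197 -2.739
v -0.195 2.479 -3.567
v -1.449 2.785 -2.589
v -0.005 2.244 -3.25
v -1.259 2.551 -2.272
v 0.271 2.297 -2.914
v -0.984 2.603 -1.936
f 1 12 6
f 1 6 2
f 1 2 8
f 1 8 11
f 1 11 12
f 2 6 10
f 6 12 5
f 12 11 3
f 11 8 7
f 8 2 9
f 4 10 5
f 4 5 3
f 4 3 7
f 4 7 9
f 4 9 10
f 5 10 6
f 3 5 12
f 7 3 11
f 9 7 8
f 10 9 2
f 14 13 17
f 14 17 15
f 15 17 18
f 15 18 16
f 17 13 19
f 17 19 18
f 18 19 20
f 18 20 16
f 19 13 21
f 19 21 20
f 20 21 22
f 20 22 16
f 21 13 23
f 21 23 22
f 22 23 24
f 22 24 16
f 23 13 25
f 23 25 24
f 24 25 26
f 24 26 16
f 25 13 27
f 25 27 26
f 26 27 28
f 26 28 16
f 27 13 29
f 27 29 28
f 28 29 30
f 28 30 16
f 29 13 31
f 29 31 30
f 30 31 32
f 30 32 16
f 31 13 14
f 31 14 32
f 32 14 15
f 32 15 16



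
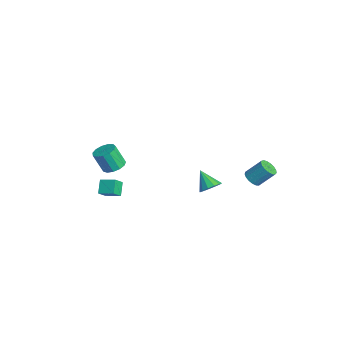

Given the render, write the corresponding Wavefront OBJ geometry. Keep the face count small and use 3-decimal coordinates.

v 0.694 1.664 -0.041
v 1.186 1.357 0.314
v -0.174 1.316 0.861
v 1.172 1.719 0.439
v 1.006 2.063 0.413
v 0.741 2.281 0.242
v 0.461 2.303 -0.019
v 0.255 2.122 -0.287
v 0.189 1.796 -0.477
v 0.283 1.428 -0.528
v 0.507 1.135 -0.425
v 0.791 1.01 -0.2
v 1.044 1.093 0.075
v 2.902 3.292 1.928
v 3.439 3.103 1.93
v 3.716 3.899 2.854
v 3.178 4.088 2.852
v 3.443 3.31 1.751
v 3.72 4.105 2.675
v 3.323 3.512 1.613
v 3.6 4.307 2.537
v 3.106 3.664 1.547
v 3.383 4.459 2.471
v 2.843 3.731 1.568
v 3.119 4.526 2.492
v 2.593 3.697 1.672
v 2.869 4.492 2.596
v 2.413 3.571 1.834
v 2.69 4.366 2.758
v 2.346 3.381 2.018
v 2.622 4.176 2.942
v 2.406 3.171 2.181
v 2.682 3.966 3.105
v 2.579 2.988 2.286
v 2.856 3.783 3.21
v 2.827 2.875 2.309
v 3.103 3.671 3.233
v 3.091 2.858 2.245
v 3.368 3.653 3.169
v 3.312 2.94 2.108
v 3.589 3.736 3.032
v -3.283 -2.722 -0.119
v -2.613 -2.574 0.066
v -2.848 -3.091 1.324
v -3.517 -3.238 1.139
v -2.83 -2.251 0.159
v -3.064 -2.767 1.417
v -3.19 -2.077 0.163
v -3.425 -2.593 1.421
v -3.58 -2.108 0.078
v -3.814 -2.624 1.336
v -3.875 -2.334 -0.07
v -4.11 -2.85 1.188
v -3.982 -2.683 -0.233
v -4.217 -3.199 1.025
v -3.868 -3.044 -0.36
v -4.102 -3.561 0.898
v -3.567 -3.303 -0.411
v -3.801 -3.82 0.847
v -3.176 -3.378 -0.368
v -3.411 -3.894 0.89
v -2.819 -3.244 -0.247
v -3.054 -3.761 1.011
v -2.61 -2.945 -0.085
v -2.844 -3.461 1.173
v 0.56 -4.566 0.663
v -0.044 -4.307 1.292
v 0.188 -4.077 0.104
v -0.416 -3.818 0.733
v 1.116 -3.862 0.907
v 0.512 -3.603 1.536
v 0.744 -3.373 0.348
v 0.14 -3.114 0.977
f 2 1 4
f 2 4 3
f 4 1 5
f 4 5 3
f 5 1 6
f 5 6 3
f 6 1 7
f 6 7 3
f 7 1 8
f 7 8 3
f 8 1 9
f 8 9 3
f 9 1 10
f 9 10 3
f 10 1 11
f 10 11 3
f 11 1 12
f 11 12 3
f 12 1 13
f 12 13 3
f 13 1 2
f 13 2 3
f 15 14 18
f 15 18 16
f 16 18 19
f 16 19 17
f 18 14 20
f 18 20 19
f 19 20 21
f 19 21 17
f 20 14 22
f 20 22 21
f 21 22 23
f 21 23 17
f 22 14 24
f 22 24 23
f 23 24 25
f 23 25 17
f 24 14 26
f 24 26 25
f 25 26 27
f 25 27 17
f 26 14 28
f 26 28 27
f 27 28 29
f 27 29 17
f 28 14 30
f 28 30 29
f 29 30 31
f 29 31 17
f 30 14 32
f 30 32 31
f 31 32 33
f 31 33 17
f 32 14 34
f 32 34 33
f 33 34 35
f 33 35 17
f 34 14 36
f 34 36 35
f 35 36 37
f 35 37 17
f 36 14 38
f 36 38 37
f 37 38 39
f 37 39 17
f 38 14 40
f 38 40 39
f 39 40 41
f 39 41 17
f 40 14 15
f 40 15 41
f 41 15 16
f 41 16 17
f 43 42 46
f 43 46 44
f 44 46 47
f 44 47 45
f 46 42 48
f 46 48 47
f 47 48 49
f 47 49 45
f 48 42 50
f 48 50 49
f 49 50 51
f 49 51 45
f 50 42 52
f 50 52 51
f 51 52 53
f 51 53 45
f 52 42 54
f 52 54 53
f 53 54 55
f 53 55 45
f 54 42 56
f 54 56 55
f 55 56 57
f 55 57 45
f 56 42 58
f 56 58 57
f 57 58 59
f 57 59 45
f 58 42 60
f 58 60 59
f 59 60 61
f 59 61 45
f 60 42 62
f 60 62 61
f 61 62 63
f 61 63 45
f 62 42 64
f 62 64 63
f 63 64 65
f 63 65 45
f 64 42 43
f 64 43 65
f 65 43 44
f 65 44 45
f 67 69 66
f 70 67 66
f 66 69 68
f 68 70 66
f 67 73 69
f 71 67 70
f 71 73 67
f 69 73 68
f 72 70 68
f 68 73 72
f 72 71 70
f 73 71 72



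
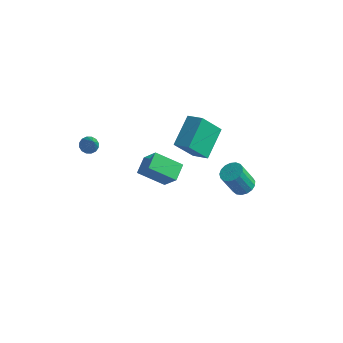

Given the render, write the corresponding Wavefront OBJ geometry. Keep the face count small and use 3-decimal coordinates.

v -4.034 -1.972 2.298
v -3.648 -1.595 2.296
v -3.346 -2.668 3.602
v -3.85 -1.49 2.458
v -4.102 -1.515 2.578
v -4.335 -1.662 2.622
v -4.488 -1.893 2.58
v -4.519 -2.144 2.463
v -4.421 -2.35 2.301
v -4.218 -2.454 2.138
v -3.967 -2.43 2.019
v -3.734 -2.282 1.974
v -3.581 -2.052 2.016
v -3.55 -1.8 2.134
v -3.168 1.825 -3.695
v -2.24 1.447 -2.384
v -3.268 2.886 -3.318
v -2.341 2.508 -2.007
v -1.679 2.292 -4.613
v -0.752 1.914 -3.302
v -1.78 3.353 -4.236
v -0.852 2.975 -2.925
v 1.108 0.113 1.744
v 0.32 -0.607 3.08
v 1.083 1.853 2.666
v 0.296 1.134 4.003
v 2.084 -0.114 2.197
v 1.297 -0.833 3.534
v 2.06 1.627 3.12
v 1.272 0.907 4.456
v 3.875 0.624 -0.183
v 4.388 0.967 0.125
v 3.819 0.56 1.53
v 3.305 0.216 1.223
v 4.149 1.193 0.094
v 3.58 0.786 1.499
v 3.847 1.289 -0.001
v 3.278 0.881 1.404
v 3.552 1.232 -0.137
v 2.983 0.824 1.268
v 3.33 1.036 -0.284
v 2.761 0.628 1.122
v 3.234 0.745 -0.407
v 2.664 0.338 0.998
v 3.284 0.427 -0.479
v 2.714 0.019 0.926
v 3.469 0.154 -0.483
v 2.9 -0.254 0.922
v 3.747 -0.012 -0.419
v 3.178 -0.42 0.987
v 4.055 -0.032 -0.3
v 3.486 -0.439 1.105
v 4.321 0.098 -0.154
v 3.752 -0.309 1.251
v 4.485 0.349 -0.015
v 3.916 -0.058 1.39
v 4.509 0.663 0.086
v 3.94 0.255 1.491
f 2 1 4
f 2 4 3
f 4 1 5
f 4 5 3
f 5 1 6
f 5 6 3
f 6 1 7
f 6 7 3
f 7 1 8
f 7 8 3
f 8 1 9
f 8 9 3
f 9 1 10
f 9 10 3
f 10 1 11
f 10 11 3
f 11 1 12
f 11 12 3
f 12 1 13
f 12 13 3
f 13 1 14
f 13 14 3
f 14 1 2
f 14 2 3
f 16 18 15
f 19 16 15
f 15 18 17
f 17 19 15
f 16 22 18
f 20 16 19
f 20 22 16
f 18 22 17
f 21 19 17
f 17 22 21
f 21 20 19
f 22 20 21
f 24 26 23
f 27 24 23
f 23 26 25
f 25 27 23
f 24 30 26
f 28 24 27
f 28 30 24
f 26 30 25
f 29 27 25
f 25 30 29
f 29 28 27
f 30 28 29
f 32 31 35
f 32 35 33
f 33 35 36
f 33 36 34
f 35 31 37
f 35 37 36
f 36 37 38
f 36 38 34
f 37 31 39
f 37 39 38
f 38 39 40
f 38 40 34
f 39 31 41
f 39 41 40
f 40 41 42
f 40 42 34
f 41 31 43
f 41 43 42
f 42 43 44
f 42 44 34
f 43 31 45
f 43 45 44
f 44 45 46
f 44 46 34
f 45 31 47
f 45 47 46
f 46 47 48
f 46 48 34
f 47 31 49
f 47 49 48
f 48 49 50
f 48 50 34
f 49 31 51
f 49 51 50
f 50 51 52
f 50 52 34
f 51 31 53
f 51 53 52
f 52 53 54
f 52 54 34
f 53 31 55
f 53 55 54
f 54 55 56
f 54 56 34
f 55 31 57
f 55 57 56
f 56 57 58
f 56 58 34
f 57 31 32
f 57 32 58
f 58 32 33
f 58 33 34



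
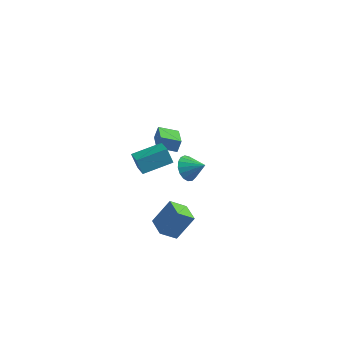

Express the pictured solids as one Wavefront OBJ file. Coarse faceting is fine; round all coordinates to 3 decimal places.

v 3.377 -1.201 -4.267
v 2.687 -1.933 -3.525
v 4.076 -0.368 -2.795
v 3.386 -1.099 -2.053
v 4.414 -2.141 -4.227
v 3.724 -2.872 -3.485
v 5.113 -1.307 -2.755
v 4.423 -2.039 -2.013
v 3.865 -4.955 3.429
v 3.47 -4.946 4.402
v 3.086 -4.188 3.106
v 2.691 -4.179 4.078
v 5.009 -3.601 3.882
v 4.614 -3.592 4.854
v 4.23 -2.834 3.558
v 3.835 -2.825 4.531
v 1.533 0.383 1.857
v 1.639 0.676 2.616
v 2.549 0.97 1.489
v 2.655 1.262 2.247
v 2.465 -0.982 2.253
v 2.571 -0.69 3.011
v 3.481 -0.396 1.884
v 3.587 -0.103 2.643
v 1.921 3.685 -3.189
v 2.315 3.022 -3.743
v 3.059 3.795 -2.511
v 2.406 3.412 -3.959
v 2.385 3.864 -3.998
v 2.258 4.276 -3.852
v 2.054 4.552 -3.554
v 1.819 4.629 -3.172
v 1.607 4.49 -2.795
v 1.468 4.167 -2.507
v 1.432 3.733 -2.376
v 1.508 3.288 -2.431
v 1.678 2.934 -2.66
v 1.904 2.752 -3.01
v 2.134 2.784 -3.401
f 2 4 1
f 5 2 1
f 1 4 3
f 3 5 1
f 2 8 4
f 6 2 5
f 6 8 2
f 4 8 3
f 7 5 3
f 3 8 7
f 7 6 5
f 8 6 7
f 10 12 9
f 13 10 9
f 9 12 11
f 11 13 9
f 10 16 12
f 14 10 13
f 14 16 10
f 12 16 11
f 15 13 11
f 11 16 15
f 15 14 13
f 16 14 15
f 18 20 17
f 21 18 17
f 17 20 19
f 19 21 17
f 18 24 20
f 22 18 21
f 22 24 18
f 20 24 19
f 23 21 19
f 19 24 23
f 23 22 21
f 24 22 23
f 26 25 28
f 26 28 27
f 28 25 29
f 28 29 27
f 29 25 30
f 29 30 27
f 30 25 31
f 30 31 27
f 31 25 32
f 31 32 27
f 32 25 33
f 32 33 27
f 33 25 34
f 33 34 27
f 34 25 35
f 34 35 27
f 35 25 36
f 35 36 27
f 36 25 37
f 36 37 27
f 37 25 38
f 37 38 27
f 38 25 39
f 38 39 27
f 39 25 26
f 39 26 27



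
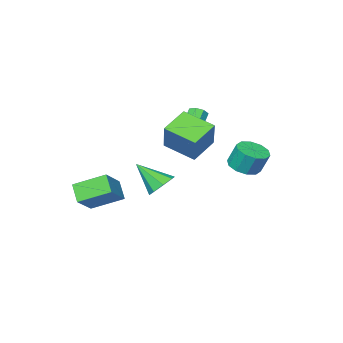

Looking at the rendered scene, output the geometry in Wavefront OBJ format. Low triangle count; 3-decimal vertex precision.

v 2.397 -2.523 -3.522
v 2.118 -3.477 -2.565
v 3.736 -1.804 -2.415
v 3.457 -2.758 -1.458
v 3.823 -3.822 -4.402
v 3.544 -4.776 -3.445
v 5.162 -3.103 -3.295
v 4.883 -4.057 -2.338
v 1.901 0.458 -1.598
v 2.325 1.189 -1.164
v 2.719 -0.858 -0.182
v 1.66 1.058 -0.902
v 1.136 0.575 -1.047
v 1.06 0.024 -1.516
v 1.477 -0.272 -2.033
v 2.142 -0.141 -2.295
v 2.666 0.342 -2.149
v 2.742 0.893 -1.68
v -2.229 -2.938 0.125
v -1.896 -2.714 0.61
v -3.297 -3.638 2
v -3.631 -3.862 1.515
v -2.24 -2.408 0.466
v -3.642 -3.332 1.856
v -2.578 -2.413 0.122
v -3.98 -3.337 1.513
v -2.712 -2.726 -0.22
v -4.113 -3.65 1.17
v -2.563 -3.162 -0.36
v -3.964 -4.086 1.03
v -2.218 -3.468 -0.216
v -3.62 -4.392 1.174
v -1.88 -3.463 0.127
v -3.282 -4.387 1.518
v -1.747 -3.15 0.47
v -3.148 -4.074 1.86
v -0.563 0.053 -0.311
v 0.262 -1.74 0.406
v -2.168 -0.346 0.541
v -1.343 -2.138 1.258
v 0.123 1.078 1.462
v 0.948 -0.714 2.179
v -1.482 0.68 2.314
v -0.657 -1.113 3.031
v -1.767 3.006 -0.08
v -0.887 3.459 -0.11
v -1.113 3.986 1.211
v -1.993 3.534 1.24
v -1.305 3.844 -0.336
v -1.532 4.371 0.985
v -1.9 3.909 -0.464
v -2.126 4.437 0.857
v -2.444 3.63 -0.445
v -2.67 4.157 0.875
v -2.729 3.112 -0.288
v -2.956 3.639 1.033
v -2.647 2.554 -0.051
v -2.873 3.081 1.27
v -2.228 2.169 0.175
v -2.455 2.696 1.496
v -1.634 2.103 0.303
v -1.86 2.631 1.624
v -1.09 2.383 0.285
v -1.316 2.91 1.605
v -0.804 2.901 0.127
v -1.031 3.428 1.448
f 2 4 1
f 5 2 1
f 1 4 3
f 3 5 1
f 2 8 4
f 6 2 5
f 6 8 2
f 4 8 3
f 7 5 3
f 3 8 7
f 7 6 5
f 8 6 7
f 10 9 12
f 10 12 11
f 12 9 13
f 12 13 11
f 13 9 14
f 13 14 11
f 14 9 15
f 14 15 11
f 15 9 16
f 15 16 11
f 16 9 17
f 16 17 11
f 17 9 18
f 17 18 11
f 18 9 10
f 18 10 11
f 20 19 23
f 20 23 21
f 21 23 24
f 21 24 22
f 23 19 25
f 23 25 24
f 24 25 26
f 24 26 22
f 25 19 27
f 25 27 26
f 26 27 28
f 26 28 22
f 27 19 29
f 27 29 28
f 28 29 30
f 28 30 22
f 29 19 31
f 29 31 30
f 30 31 32
f 30 32 22
f 31 19 33
f 31 33 32
f 32 33 34
f 32 34 22
f 33 19 35
f 33 35 34
f 34 35 36
f 34 36 22
f 35 19 20
f 35 20 36
f 36 20 21
f 36 21 22
f 38 40 37
f 41 38 37
f 37 40 39
f 39 41 37
f 38 44 40
f 42 38 41
f 42 44 38
f 40 44 39
f 43 41 39
f 39 44 43
f 43 42 41
f 44 42 43
f 46 45 49
f 46 49 47
f 47 49 50
f 47 50 48
f 49 45 51
f 49 51 50
f 50 51 52
f 50 52 48
f 51 45 53
f 51 53 52
f 52 53 54
f 52 54 48
f 53 45 55
f 53 55 54
f 54 55 56
f 54 56 48
f 55 45 57
f 55 57 56
f 56 57 58
f 56 58 48
f 57 45 59
f 57 59 58
f 58 59 60
f 58 60 48
f 59 45 61
f 59 61 60
f 60 61 62
f 60 62 48
f 61 45 63
f 61 63 62
f 62 63 64
f 62 64 48
f 63 45 65
f 63 65 64
f 64 65 66
f 64 66 48
f 65 45 46
f 65 46 66
f 66 46 47
f 66 47 48



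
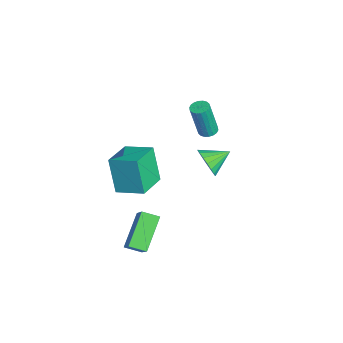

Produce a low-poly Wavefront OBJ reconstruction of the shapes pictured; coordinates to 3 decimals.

v 0.848 -0.265 1.747
v 1.356 -0.294 1.718
v 1.44 -0.743 3.665
v 0.932 -0.715 3.693
v 1.321 -0.076 1.77
v 1.405 -0.525 3.717
v 1.192 0.105 1.817
v 1.276 -0.345 3.764
v 0.994 0.212 1.85
v 1.078 -0.237 3.797
v 0.768 0.225 1.863
v 0.852 -0.225 3.81
v 0.558 0.14 1.853
v 0.642 -0.309 3.8
v 0.405 -0.024 1.821
v 0.489 -0.474 3.768
v 0.34 -0.237 1.775
v 0.424 -0.686 3.722
v 0.375 -0.455 1.723
v 0.459 -0.904 3.67
v 0.504 -0.635 1.676
v 0.588 -1.085 3.623
v 0.702 -0.743 1.643
v 0.786 -1.192 3.59
v 0.928 -0.755 1.63
v 1.012 -1.205 3.577
v 1.138 -0.671 1.64
v 1.222 -1.12 3.587
v 1.291 -0.506 1.672
v 1.375 -0.956 3.619
v -0.174 -4.779 -3.583
v -0.865 -5.046 -1.565
v -1.686 -3.765 -3.966
v -2.377 -4.033 -1.948
v 0.617 -3.427 -3.132
v -0.074 -3.695 -1.114
v -0.895 -2.414 -3.515
v -1.586 -2.681 -1.497
v 3.87 -4.844 -4.13
v 2.47 -4.019 -2.864
v 4.114 -3.992 -4.414
v 2.714 -3.167 -3.148
v 5.206 -4.753 -2.712
v 3.806 -3.928 -1.446
v 5.45 -3.901 -2.996
v 4.05 -3.076 -1.73
v -0.549 -0.111 -2.14
v -0.16 0.275 -2.879
v -0.851 1.151 -1.64
v -0.55 0.228 -2.995
v -0.939 0.113 -2.942
v -1.251 -0.046 -2.73
v -1.424 -0.217 -2.401
v -1.424 -0.368 -2.02
v -1.25 -0.468 -1.663
v -0.937 -0.497 -1.401
v -0.547 -0.449 -1.284
v -0.158 -0.335 -1.337
v 0.154 -0.176 -1.549
v 0.327 -0.004 -1.878
v 0.327 0.147 -2.259
v 0.153 0.246 -2.616
f 2 1 5
f 2 5 3
f 3 5 6
f 3 6 4
f 5 1 7
f 5 7 6
f 6 7 8
f 6 8 4
f 7 1 9
f 7 9 8
f 8 9 10
f 8 10 4
f 9 1 11
f 9 11 10
f 10 11 12
f 10 12 4
f 11 1 13
f 11 13 12
f 12 13 14
f 12 14 4
f 13 1 15
f 13 15 14
f 14 15 16
f 14 16 4
f 15 1 17
f 15 17 16
f 16 17 18
f 16 18 4
f 17 1 19
f 17 19 18
f 18 19 20
f 18 20 4
f 19 1 21
f 19 21 20
f 20 21 22
f 20 22 4
f 21 1 23
f 21 23 22
f 22 23 24
f 22 24 4
f 23 1 25
f 23 25 24
f 24 25 26
f 24 26 4
f 25 1 27
f 25 27 26
f 26 27 28
f 26 28 4
f 27 1 29
f 27 29 28
f 28 29 30
f 28 30 4
f 29 1 2
f 29 2 30
f 30 2 3
f 30 3 4
f 32 34 31
f 35 32 31
f 31 34 33
f 33 35 31
f 32 38 34
f 36 32 35
f 36 38 32
f 34 38 33
f 37 35 33
f 33 38 37
f 37 36 35
f 38 36 37
f 40 42 39
f 43 40 39
f 39 42 41
f 41 43 39
f 40 46 42
f 44 40 43
f 44 46 40
f 42 46 41
f 45 43 41
f 41 46 45
f 45 44 43
f 46 44 45
f 48 47 50
f 48 50 49
f 50 47 51
f 50 51 49
f 51 47 52
f 51 52 49
f 52 47 53
f 52 53 49
f 53 47 54
f 53 54 49
f 54 47 55
f 54 55 49
f 55 47 56
f 55 56 49
f 56 47 57
f 56 57 49
f 57 47 58
f 57 58 49
f 58 47 59
f 58 59 49
f 59 47 60
f 59 60 49
f 60 47 61
f 60 61 49
f 61 47 62
f 61 62 49
f 62 47 48
f 62 48 49



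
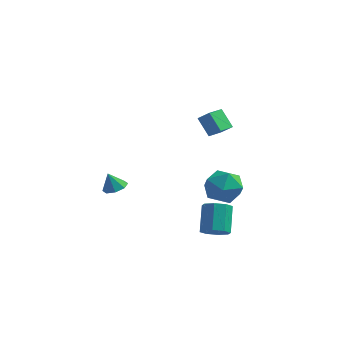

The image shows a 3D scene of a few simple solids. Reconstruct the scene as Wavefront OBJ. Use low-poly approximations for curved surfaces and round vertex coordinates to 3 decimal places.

v -1.705 0.559 -0.618
v -1.086 0.272 -0.386
v -2.095 0.521 0.378
v -1.085 0.823 -0.364
v -1.446 1.219 -0.491
v -1.959 1.228 -0.692
v -2.323 0.846 -0.85
v -2.325 0.295 -0.871
v -1.963 -0.101 -0.744
v -1.45 -0.11 -0.543
v 2.923 2.169 3.258
v 2.162 2.652 4.194
v 3.287 3.163 3.041
v 2.526 3.645 3.978
v 3.594 2.055 3.862
v 2.833 2.537 4.799
v 3.958 3.048 3.646
v 3.197 3.531 4.582
v 2.122 4.071 -1.915
v 2.985 4.941 -2.107
v 3.535 2.819 -1.233
v 4.398 3.689 -1.425
v 3.555 3.84 -0.528
v 2.682 4.614 -0.95
v 3.838 3.146 -2.39
v 2.965 3.92 -2.812
v 4.046 4.369 -2.401
v 3.871 4.798 -1.25
v 2.649 2.962 -2.09
v 2.474 3.391 -0.939
v 3.616 1.202 -3.489
v 4.184 1.689 -3.849
v 3.912 2.924 -2.611
v 3.344 2.438 -2.251
v 3.6 1.788 -4.077
v 3.327 3.023 -2.839
v 3.025 1.544 -3.96
v 2.752 2.78 -2.722
v 2.796 1.1 -3.567
v 2.524 2.336 -2.33
v 3.048 0.716 -3.129
v 2.776 1.951 -1.891
v 3.633 0.617 -2.901
v 3.36 1.852 -1.663
v 4.208 0.86 -3.018
v 3.935 2.096 -1.78
v 4.436 1.304 -3.41
v 4.164 2.54 -2.173
f 2 1 4
f 2 4 3
f 4 1 5
f 4 5 3
f 5 1 6
f 5 6 3
f 6 1 7
f 6 7 3
f 7 1 8
f 7 8 3
f 8 1 9
f 8 9 3
f 9 1 10
f 9 10 3
f 10 1 2
f 10 2 3
f 12 14 11
f 15 12 11
f 11 14 13
f 13 15 11
f 12 18 14
f 16 12 15
f 16 18 12
f 14 18 13
f 17 15 13
f 13 18 17
f 17 16 15
f 18 16 17
f 19 30 24
f 19 24 20
f 19 20 26
f 19 26 29
f 19 29 30
f 20 24 28
f 24 30 23
f 30 29 21
f 29 26 25
f 26 20 27
f 22 28 23
f 22 23 21
f 22 21 25
f 22 25 27
f 22 27 28
f 23 28 24
f 21 23 30
f 25 21 29
f 27 25 26
f 28 27 20
f 32 31 35
f 32 35 33
f 33 35 36
f 33 36 34
f 35 31 37
f 35 37 36
f 36 37 38
f 36 38 34
f 37 31 39
f 37 39 38
f 38 39 40
f 38 40 34
f 39 31 41
f 39 41 40
f 40 41 42
f 40 42 34
f 41 31 43
f 41 43 42
f 42 43 44
f 42 44 34
f 43 31 45
f 43 45 44
f 44 45 46
f 44 46 34
f 45 31 47
f 45 47 46
f 46 47 48
f 46 48 34
f 47 31 32
f 47 32 48
f 48 32 33
f 48 33 34



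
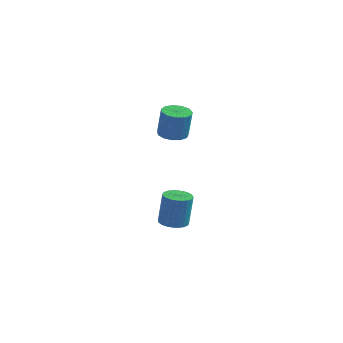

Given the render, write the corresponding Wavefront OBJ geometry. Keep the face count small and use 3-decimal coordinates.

v -2.84 2.917 2.046
v -2.306 2.554 1.975
v -2.125 2.559 3.303
v -2.66 2.923 3.374
v -2.196 2.903 1.959
v -2.016 2.908 3.286
v -2.291 3.257 1.97
v -2.111 3.262 3.298
v -2.56 3.503 2.006
v -2.38 3.508 3.334
v -2.918 3.563 2.054
v -2.738 3.568 3.382
v -3.252 3.418 2.1
v -3.071 3.423 3.428
v -3.454 3.114 2.129
v -3.274 3.119 3.457
v -3.462 2.748 2.131
v -3.281 2.753 3.459
v -3.272 2.436 2.107
v -3.092 2.441 3.434
v -2.946 2.276 2.063
v -2.765 2.281 3.391
v -2.585 2.321 2.014
v -2.405 2.326 3.341
v -2.937 3.172 -3.357
v -2.339 2.917 -3.368
v -2.226 3.112 -1.835
v -2.823 3.368 -1.823
v -2.288 3.163 -3.403
v -2.175 3.358 -1.87
v -2.336 3.41 -3.431
v -2.223 3.606 -1.898
v -2.476 3.622 -3.448
v -2.362 3.817 -1.914
v -2.685 3.765 -3.451
v -2.572 3.96 -1.917
v -2.933 3.817 -3.439
v -2.82 4.012 -1.906
v -3.182 3.772 -3.415
v -3.068 3.967 -1.881
v -3.393 3.635 -3.382
v -3.279 3.83 -1.848
v -3.534 3.428 -3.345
v -3.421 3.623 -1.812
v -3.585 3.182 -3.31
v -3.472 3.377 -1.777
v -3.537 2.934 -3.282
v -3.424 3.13 -1.749
v -3.398 2.723 -3.266
v -3.284 2.918 -1.732
v -3.188 2.58 -3.263
v -3.075 2.775 -1.729
v -2.94 2.528 -3.274
v -2.827 2.723 -1.741
v -2.692 2.573 -3.299
v -2.578 2.768 -1.765
v -2.481 2.71 -3.332
v -2.367 2.905 -1.798
f 2 1 5
f 2 5 3
f 3 5 6
f 3 6 4
f 5 1 7
f 5 7 6
f 6 7 8
f 6 8 4
f 7 1 9
f 7 9 8
f 8 9 10
f 8 10 4
f 9 1 11
f 9 11 10
f 10 11 12
f 10 12 4
f 11 1 13
f 11 13 12
f 12 13 14
f 12 14 4
f 13 1 15
f 13 15 14
f 14 15 16
f 14 16 4
f 15 1 17
f 15 17 16
f 16 17 18
f 16 18 4
f 17 1 19
f 17 19 18
f 18 19 20
f 18 20 4
f 19 1 21
f 19 21 20
f 20 21 22
f 20 22 4
f 21 1 23
f 21 23 22
f 22 23 24
f 22 24 4
f 23 1 2
f 23 2 24
f 24 2 3
f 24 3 4
f 26 25 29
f 26 29 27
f 27 29 30
f 27 30 28
f 29 25 31
f 29 31 30
f 30 31 32
f 30 32 28
f 31 25 33
f 31 33 32
f 32 33 34
f 32 34 28
f 33 25 35
f 33 35 34
f 34 35 36
f 34 36 28
f 35 25 37
f 35 37 36
f 36 37 38
f 36 38 28
f 37 25 39
f 37 39 38
f 38 39 40
f 38 40 28
f 39 25 41
f 39 41 40
f 40 41 42
f 40 42 28
f 41 25 43
f 41 43 42
f 42 43 44
f 42 44 28
f 43 25 45
f 43 45 44
f 44 45 46
f 44 46 28
f 45 25 47
f 45 47 46
f 46 47 48
f 46 48 28
f 47 25 49
f 47 49 48
f 48 49 50
f 48 50 28
f 49 25 51
f 49 51 50
f 50 51 52
f 50 52 28
f 51 25 53
f 51 53 52
f 52 53 54
f 52 54 28
f 53 25 55
f 53 55 54
f 54 55 56
f 54 56 28
f 55 25 57
f 55 57 56
f 56 57 58
f 56 58 28
f 57 25 26
f 57 26 58
f 58 26 27
f 58 27 28



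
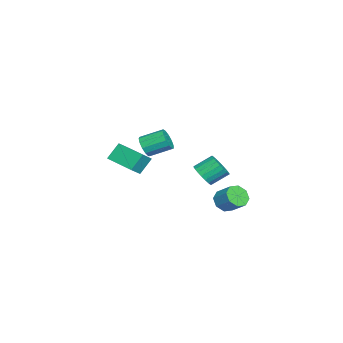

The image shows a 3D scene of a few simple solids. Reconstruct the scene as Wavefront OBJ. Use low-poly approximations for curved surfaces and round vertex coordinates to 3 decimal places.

v -3.543 -4.861 0.568
v -4.062 -4.369 1.469
v -4.208 -4.562 0.022
v -4.726 -4.07 0.923
v -2.634 -3.37 0.277
v -3.152 -2.878 1.178
v -3.298 -3.071 -0.269
v -3.817 -2.579 0.632
v -2.632 -2.679 2.003
v -2.222 -2.388 1.545
v -2.438 -1.21 2.099
v -2.848 -1.501 2.557
v -2.574 -2.382 1.394
v -2.79 -1.204 1.949
v -2.945 -2.47 1.436
v -3.161 -1.292 1.991
v -3.216 -2.624 1.659
v -3.432 -1.446 2.213
v -3.302 -2.796 1.99
v -3.518 -1.618 2.545
v -3.175 -2.931 2.326
v -3.391 -1.753 2.88
v -2.876 -2.986 2.559
v -3.092 -1.807 3.113
v -2.499 -2.943 2.615
v -2.715 -1.765 3.17
v -2.165 -2.817 2.477
v -2.381 -1.639 3.032
v -1.979 -2.647 2.188
v -2.195 -1.469 2.743
v -2 -2.487 1.841
v -2.216 -1.309 2.396
v 1.598 2.23 0.63
v 2.103 2.304 0.18
v 2.567 3.025 0.821
v 2.062 2.95 1.27
v 1.71 2.633 0.094
v 2.173 3.354 0.735
v 1.251 2.726 0.322
v 1.715 3.447 0.962
v 0.996 2.528 0.73
v 1.459 3.249 1.37
v 1.093 2.155 1.079
v 1.557 2.876 1.72
v 1.487 1.826 1.165
v 1.95 2.547 1.806
v 1.945 1.733 0.938
v 2.409 2.454 1.578
v 2.201 1.931 0.53
v 2.664 2.652 1.17
v 1.091 1.035 1.998
v 1.749 1.298 2.029
v 1.388 2.128 2.672
v 0.729 1.865 2.642
v 1.64 1.435 1.791
v 1.279 2.264 2.434
v 1.435 1.502 1.589
v 1.074 2.332 2.233
v 1.171 1.489 1.458
v 0.81 2.319 2.102
v 0.893 1.397 1.421
v 0.532 2.227 2.064
v 0.649 1.243 1.483
v 0.288 2.072 2.126
v 0.481 1.053 1.634
v 0.12 1.882 2.277
v 0.419 0.859 1.848
v 0.058 1.689 2.492
v 0.473 0.696 2.089
v 0.112 1.526 2.732
v 0.634 0.592 2.313
v 0.273 1.422 2.957
v 0.873 0.565 2.484
v 0.512 1.394 3.127
v 1.151 0.618 2.57
v 0.79 1.448 3.213
v 1.417 0.744 2.557
v 1.056 1.574 3.201
v 1.628 0.92 2.448
v 1.267 1.75 3.091
v 1.745 1.116 2.261
v 1.384 1.946 2.905
f 2 4 1
f 5 2 1
f 1 4 3
f 3 5 1
f 2 8 4
f 6 2 5
f 6 8 2
f 4 8 3
f 7 5 3
f 3 8 7
f 7 6 5
f 8 6 7
f 10 9 13
f 10 13 11
f 11 13 14
f 11 14 12
f 13 9 15
f 13 15 14
f 14 15 16
f 14 16 12
f 15 9 17
f 15 17 16
f 16 17 18
f 16 18 12
f 17 9 19
f 17 19 18
f 18 19 20
f 18 20 12
f 19 9 21
f 19 21 20
f 20 21 22
f 20 22 12
f 21 9 23
f 21 23 22
f 22 23 24
f 22 24 12
f 23 9 25
f 23 25 24
f 24 25 26
f 24 26 12
f 25 9 27
f 25 27 26
f 26 27 28
f 26 28 12
f 27 9 29
f 27 29 28
f 28 29 30
f 28 30 12
f 29 9 31
f 29 31 30
f 30 31 32
f 30 32 12
f 31 9 10
f 31 10 32
f 32 10 11
f 32 11 12
f 34 33 37
f 34 37 35
f 35 37 38
f 35 38 36
f 37 33 39
f 37 39 38
f 38 39 40
f 38 40 36
f 39 33 41
f 39 41 40
f 40 41 42
f 40 42 36
f 41 33 43
f 41 43 42
f 42 43 44
f 42 44 36
f 43 33 45
f 43 45 44
f 44 45 46
f 44 46 36
f 45 33 47
f 45 47 46
f 46 47 48
f 46 48 36
f 47 33 49
f 47 49 48
f 48 49 50
f 48 50 36
f 49 33 34
f 49 34 50
f 50 34 35
f 50 35 36
f 52 51 55
f 52 55 53
f 53 55 56
f 53 56 54
f 55 51 57
f 55 57 56
f 56 57 58
f 56 58 54
f 57 51 59
f 57 59 58
f 58 59 60
f 58 60 54
f 59 51 61
f 59 61 60
f 60 61 62
f 60 62 54
f 61 51 63
f 61 63 62
f 62 63 64
f 62 64 54
f 63 51 65
f 63 65 64
f 64 65 66
f 64 66 54
f 65 51 67
f 65 67 66
f 66 67 68
f 66 68 54
f 67 51 69
f 67 69 68
f 68 69 70
f 68 70 54
f 69 51 71
f 69 71 70
f 70 71 72
f 70 72 54
f 71 51 73
f 71 73 72
f 72 73 74
f 72 74 54
f 73 51 75
f 73 75 74
f 74 75 76
f 74 76 54
f 75 51 77
f 75 77 76
f 76 77 78
f 76 78 54
f 77 51 79
f 77 79 78
f 78 79 80
f 78 80 54
f 79 51 81
f 79 81 80
f 80 81 82
f 80 82 54
f 81 51 52
f 81 52 82
f 82 52 53
f 82 53 54



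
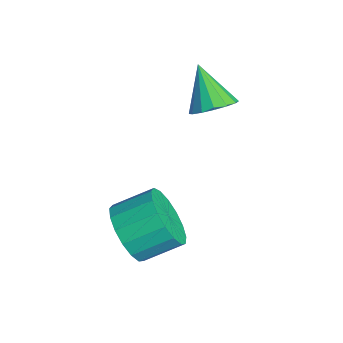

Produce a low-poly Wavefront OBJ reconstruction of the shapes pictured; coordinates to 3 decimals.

v 2.197 -1.908 -2.205
v 2.717 -2.377 -1.396
v 2.823 -1.141 -0.747
v 2.303 -0.672 -1.555
v 3.091 -2.24 -1.718
v 3.196 -1.004 -1.069
v 3.259 -2.026 -2.152
v 3.365 -0.79 -1.503
v 3.185 -1.786 -2.598
v 3.29 -0.55 -1.949
v 2.884 -1.573 -2.954
v 2.989 -0.337 -2.305
v 2.425 -1.437 -3.138
v 2.531 -0.201 -2.489
v 1.915 -1.409 -3.108
v 2.021 -0.173 -2.459
v 1.469 -1.495 -2.871
v 1.575 -0.259 -2.222
v 1.19 -1.676 -2.482
v 1.296 -0.44 -1.833
v 1.142 -1.91 -2.029
v 1.247 -0.674 -1.38
v 1.335 -2.143 -1.616
v 1.441 -0.907 -0.967
v 1.726 -2.323 -1.338
v 1.832 -1.087 -0.689
v 2.225 -2.407 -1.258
v 2.331 -1.171 -0.609
v -0.592 1.448 0.515
v 0.019 1.302 0.995
v -1.628 1.212 1.765
v -0.042 1.706 1.02
v -0.25 2.04 0.911
v -0.55 2.216 0.695
v -0.861 2.186 0.431
v -1.1 1.958 0.19
v -1.203 1.593 0.036
v -1.142 1.19 0.011
v -0.934 0.855 0.12
v -0.634 0.679 0.336
v -0.323 0.709 0.6
v -0.084 0.937 0.841
f 2 1 5
f 2 5 3
f 3 5 6
f 3 6 4
f 5 1 7
f 5 7 6
f 6 7 8
f 6 8 4
f 7 1 9
f 7 9 8
f 8 9 10
f 8 10 4
f 9 1 11
f 9 11 10
f 10 11 12
f 10 12 4
f 11 1 13
f 11 13 12
f 12 13 14
f 12 14 4
f 13 1 15
f 13 15 14
f 14 15 16
f 14 16 4
f 15 1 17
f 15 17 16
f 16 17 18
f 16 18 4
f 17 1 19
f 17 19 18
f 18 19 20
f 18 20 4
f 19 1 21
f 19 21 20
f 20 21 22
f 20 22 4
f 21 1 23
f 21 23 22
f 22 23 24
f 22 24 4
f 23 1 25
f 23 25 24
f 24 25 26
f 24 26 4
f 25 1 27
f 25 27 26
f 26 27 28
f 26 28 4
f 27 1 2
f 27 2 28
f 28 2 3
f 28 3 4
f 30 29 32
f 30 32 31
f 32 29 33
f 32 33 31
f 33 29 34
f 33 34 31
f 34 29 35
f 34 35 31
f 35 29 36
f 35 36 31
f 36 29 37
f 36 37 31
f 37 29 38
f 37 38 31
f 38 29 39
f 38 39 31
f 39 29 40
f 39 40 31
f 40 29 41
f 40 41 31
f 41 29 42
f 41 42 31
f 42 29 30
f 42 30 31



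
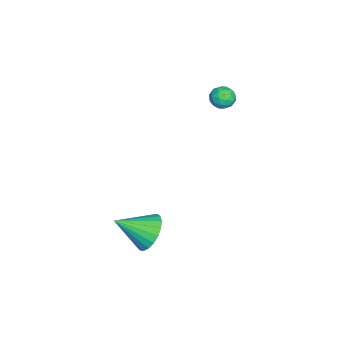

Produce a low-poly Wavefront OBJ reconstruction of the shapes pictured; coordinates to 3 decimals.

v 2.612 1.541 -0.72
v 3.213 1.238 -1.432
v 3.008 0.119 0.22
v 3.462 1.461 -1.2
v 3.565 1.697 -0.885
v 3.503 1.907 -0.541
v 3.287 2.054 -0.228
v 2.954 2.112 -0
v 2.562 2.071 0.103
v 2.179 1.939 0.064
v 1.87 1.738 -0.11
v 1.69 1.502 -0.39
v 1.669 1.274 -0.727
v 1.811 1.092 -1.062
v 2.092 0.987 -1.339
v 2.462 0.979 -1.508
v 2.859 1.067 -1.541
v -3.062 4.171 3.504
v -2.537 4.079 3.841
v -3.523 3.421 4.019
v -2.998 3.329 4.356
v -3.335 3.856 4.436
v -3.05 4.32 4.117
v -3.01 3.18 3.743
v -2.725 3.644 3.424
v -2.504 3.467 3.988
v -2.705 3.885 4.416
v -3.355 3.615 3.444
v -3.556 4.033 3.872
v -2.759 4.191 3.627
v -3.301 3.309 4.233
v -3.5 3.619 4.28
v -3.191 3.565 4.478
v -3.061 4.332 3.789
v -2.752 4.279 3.987
v -3.221 4.147 4.337
v -3.308 3.221 3.873
v -2.999 3.168 4.071
v -2.869 3.935 3.382
v -2.56 3.881 3.58
v -2.839 3.353 3.523
v -2.431 3.777 3.912
v -2.702 3.336 4.215
v -2.709 3.249 3.855
v -2.541 3.521 3.667
v -2.549 4.023 4.163
v -2.82 3.581 4.466
v -3.019 3.891 4.513
v -2.851 4.164 4.326
v -2.53 3.663 4.25
v -3.24 3.919 3.394
v -3.511 3.477 3.697
v -3.209 3.336 3.534
v -3.041 3.609 3.347
v -3.358 4.164 3.645
v -3.629 3.723 3.948
v -3.519 3.979 4.193
v -3.351 4.251 4.005
v -3.53 3.837 3.61
f 2 1 4
f 2 4 3
f 4 1 5
f 4 5 3
f 5 1 6
f 5 6 3
f 6 1 7
f 6 7 3
f 7 1 8
f 7 8 3
f 8 1 9
f 8 9 3
f 9 1 10
f 9 10 3
f 10 1 11
f 10 11 3
f 11 1 12
f 11 12 3
f 12 1 13
f 12 13 3
f 13 1 14
f 13 14 3
f 14 1 15
f 14 15 3
f 15 1 16
f 15 16 3
f 16 1 17
f 16 17 3
f 17 1 2
f 17 2 3
f 18 55 34
f 55 29 58
f 34 58 23
f 55 58 34
f 18 34 30
f 34 23 35
f 30 35 19
f 34 35 30
f 18 30 39
f 30 19 40
f 39 40 25
f 30 40 39
f 18 39 51
f 39 25 54
f 51 54 28
f 39 54 51
f 18 51 55
f 51 28 59
f 55 59 29
f 51 59 55
f 19 35 46
f 35 23 49
f 46 49 27
f 35 49 46
f 23 58 36
f 58 29 57
f 36 57 22
f 58 57 36
f 29 59 56
f 59 28 52
f 56 52 20
f 59 52 56
f 28 54 53
f 54 25 41
f 53 41 24
f 54 41 53
f 25 40 45
f 40 19 42
f 45 42 26
f 40 42 45
f 21 47 33
f 47 27 48
f 33 48 22
f 47 48 33
f 21 33 31
f 33 22 32
f 31 32 20
f 33 32 31
f 21 31 38
f 31 20 37
f 38 37 24
f 31 37 38
f 21 38 43
f 38 24 44
f 43 44 26
f 38 44 43
f 21 43 47
f 43 26 50
f 47 50 27
f 43 50 47
f 22 48 36
f 48 27 49
f 36 49 23
f 48 49 36
f 20 32 56
f 32 22 57
f 56 57 29
f 32 57 56
f 24 37 53
f 37 20 52
f 53 52 28
f 37 52 53
f 26 44 45
f 44 24 41
f 45 41 25
f 44 41 45
f 27 50 46
f 50 26 42
f 46 42 19
f 50 42 46

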